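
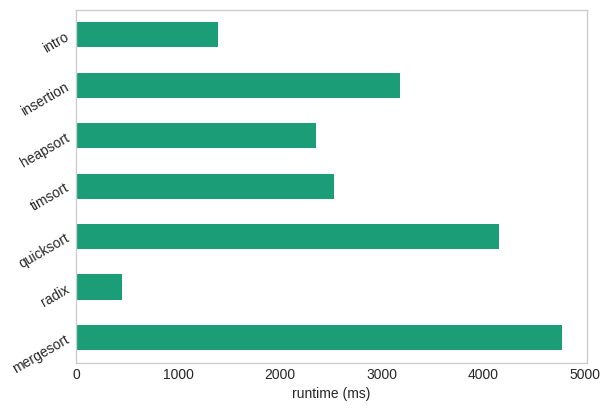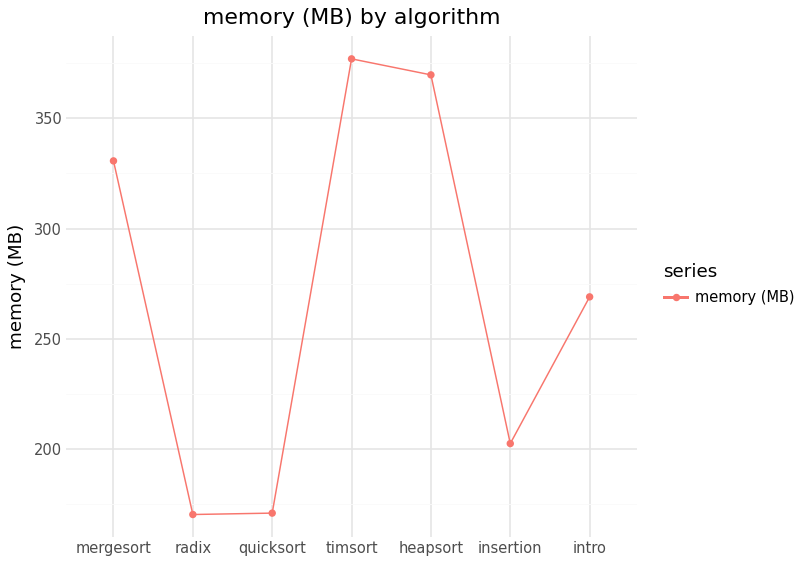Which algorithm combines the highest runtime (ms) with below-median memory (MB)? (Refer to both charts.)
quicksort

Chart 2 median memory (MB) ≈ 250; below-median algorithms: radix, quicksort, insertion. Among those, quicksort has the highest runtime (ms) (≈ 4000).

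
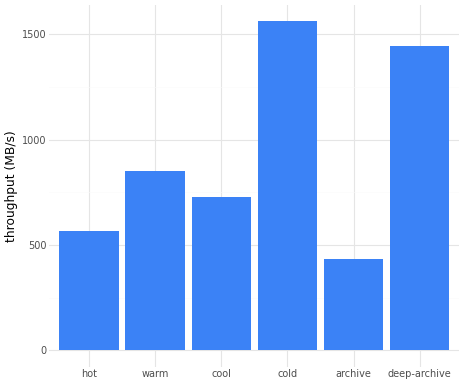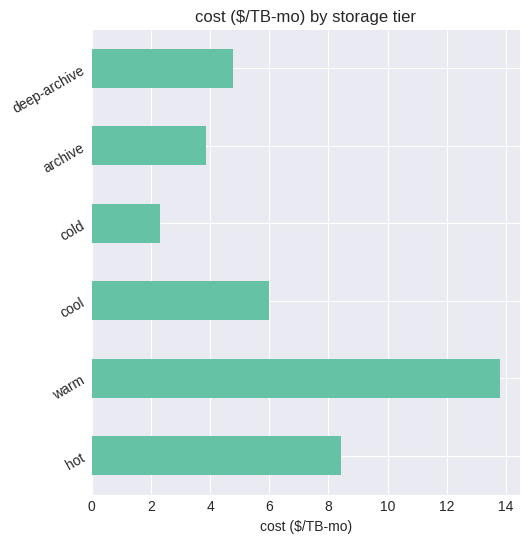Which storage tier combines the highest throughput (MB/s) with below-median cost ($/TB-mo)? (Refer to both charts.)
cold

Chart 2 median cost ($/TB-mo) ≈ 6; below-median storage tiers: cold, archive, deep-archive. Among those, cold has the highest throughput (MB/s) (≈ 1600).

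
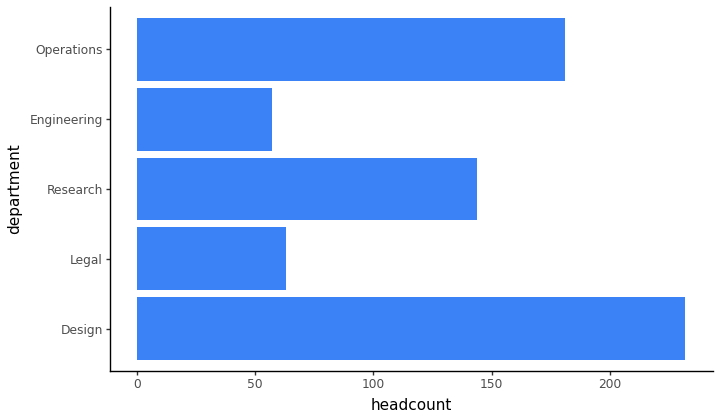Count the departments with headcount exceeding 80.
Above 80: Design, Research, Operations.

3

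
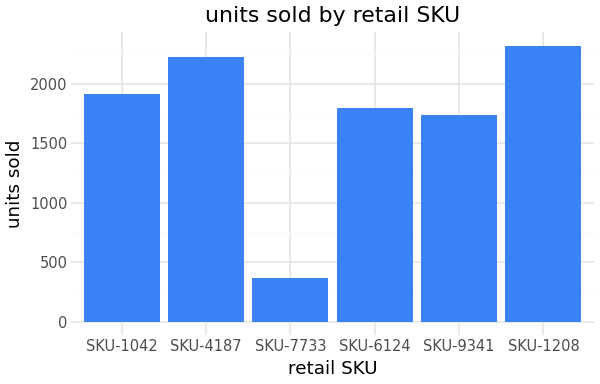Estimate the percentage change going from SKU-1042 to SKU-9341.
SKU-1042 ≈ 2000, SKU-9341 ≈ 1800; (1800 − 2000) / 2000 ≈ -10%.

≈ -10%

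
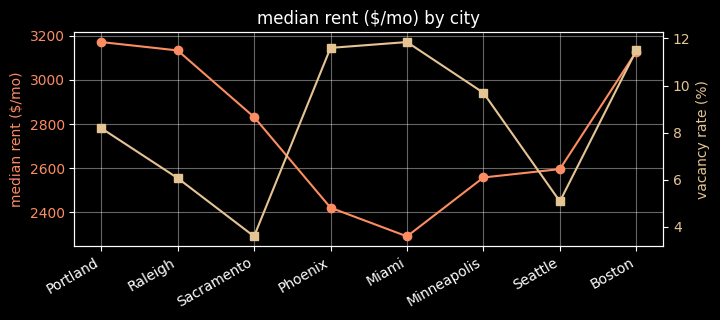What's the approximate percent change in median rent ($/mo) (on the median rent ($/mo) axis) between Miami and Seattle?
≈ +13%

Miami ≈ 2300, Seattle ≈ 2600; (2600 − 2300) / 2300 ≈ +13%.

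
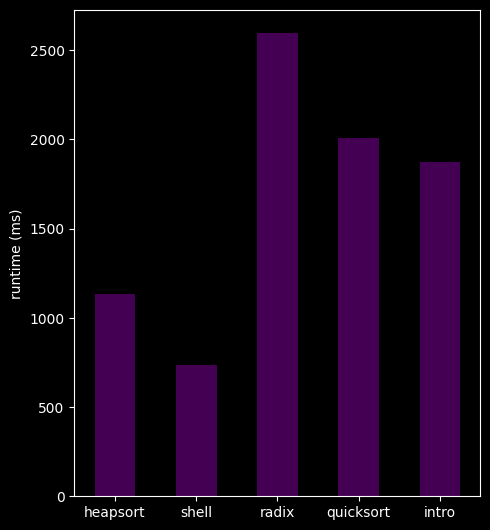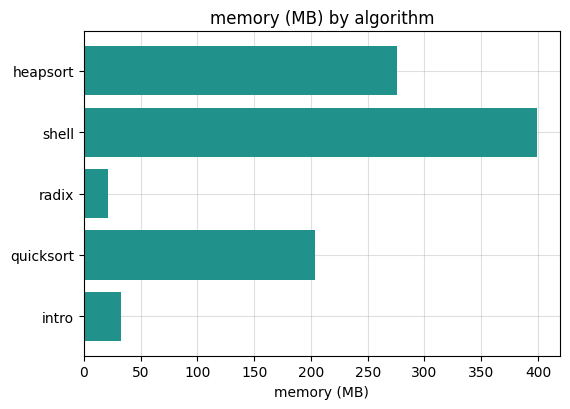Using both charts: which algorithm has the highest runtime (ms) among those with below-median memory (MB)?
radix

Chart 2 median memory (MB) ≈ 200; below-median algorithms: radix, intro. Among those, radix has the highest runtime (ms) (≈ 2500).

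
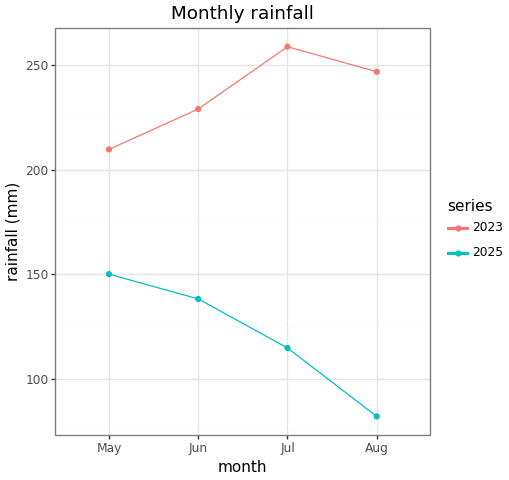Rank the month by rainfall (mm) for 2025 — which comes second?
Top 3 for 2025: May ≈ 160, Jun ≈ 140, Jul ≈ 120.

Jun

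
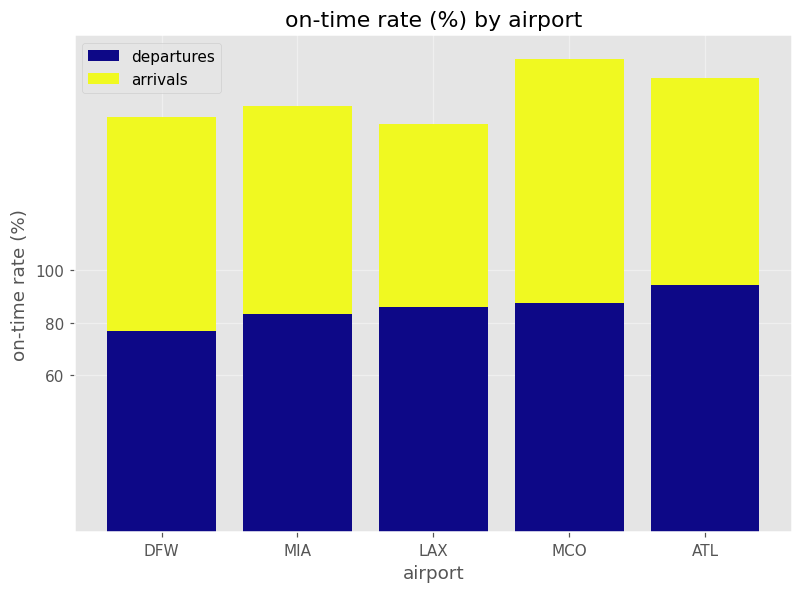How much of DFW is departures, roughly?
≈ 80

departures top ≈ 80, bottom ≈ 0; segment ≈ 80.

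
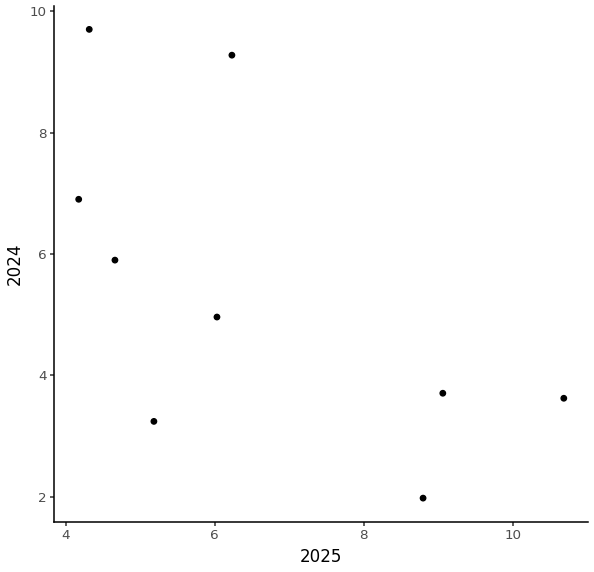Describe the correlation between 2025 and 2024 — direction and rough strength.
Points are negatively correlated; moderate (|r| ≈ 0.6).

negative, moderate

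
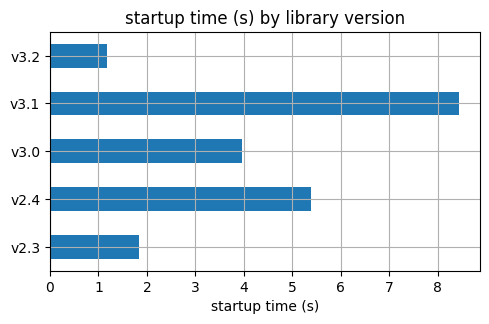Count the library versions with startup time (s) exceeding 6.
1

Above 6: v3.1.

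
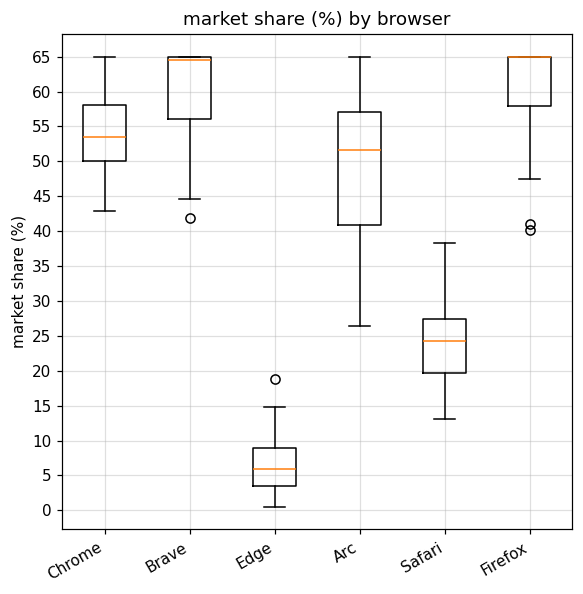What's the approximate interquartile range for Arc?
Q3 ≈ 55, Q1 ≈ 40; IQR ≈ 15.

≈ 15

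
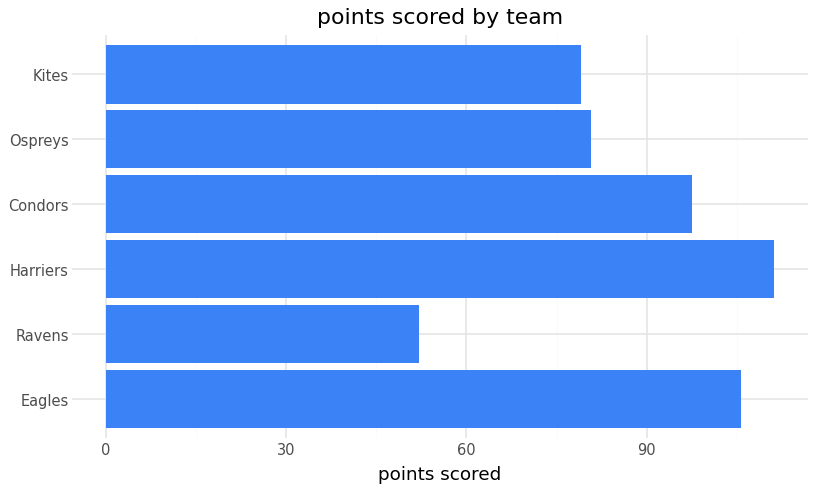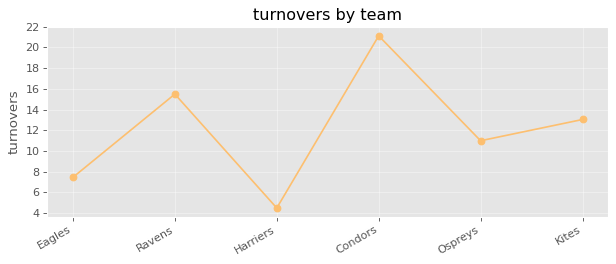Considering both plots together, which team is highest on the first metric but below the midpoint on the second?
Chart 2 median turnovers ≈ 12; below-median teams: Eagles, Harriers, Ospreys. Among those, Harriers has the highest points scored (≈ 120).

Harriers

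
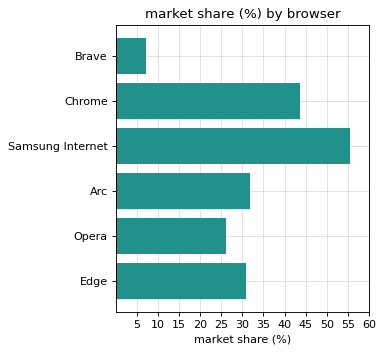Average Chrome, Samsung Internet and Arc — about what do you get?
(45 + 55 + 30) / 3 ≈ 43.

≈ 43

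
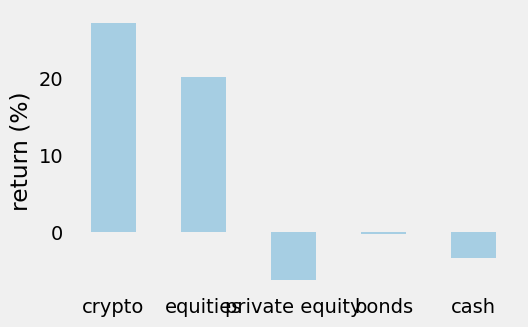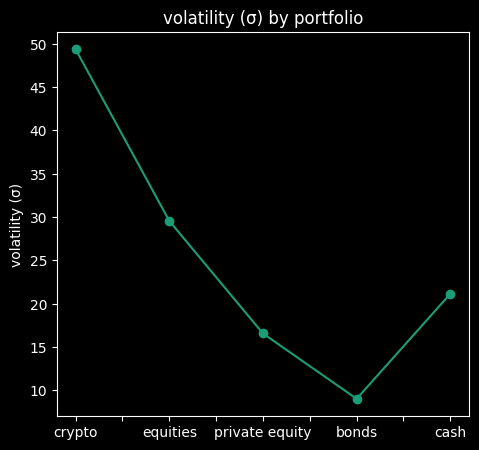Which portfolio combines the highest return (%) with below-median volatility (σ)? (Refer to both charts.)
bonds

Chart 2 median volatility (σ) ≈ 20; below-median portfolios: private equity, bonds. Among those, bonds has the highest return (%) (≈ 0).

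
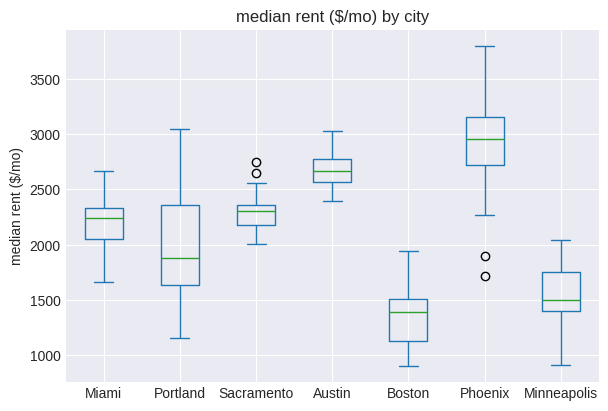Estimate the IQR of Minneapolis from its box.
Q3 ≈ 1800, Q1 ≈ 1400; IQR ≈ 400.

≈ 400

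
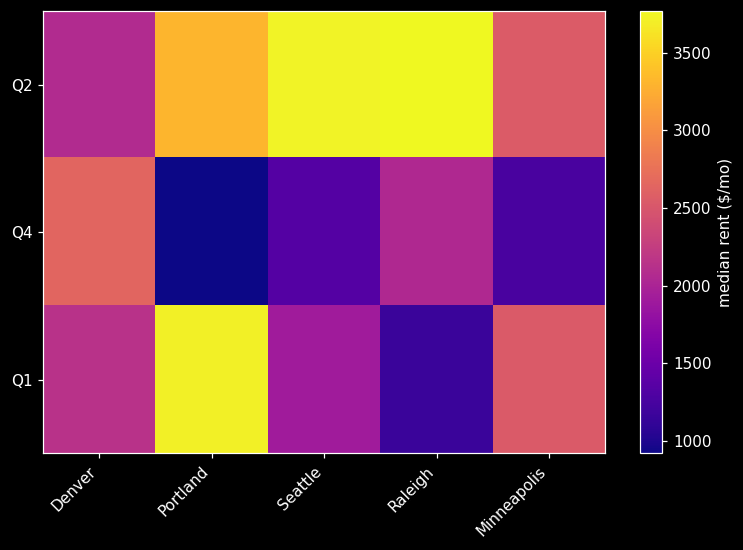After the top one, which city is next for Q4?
Raleigh

Top 3 for Q4: Denver ≈ 2500, Raleigh ≈ 2000, Seattle ≈ 1500.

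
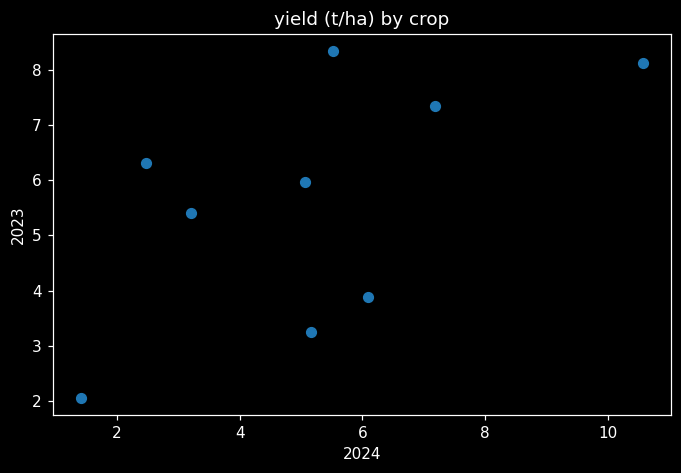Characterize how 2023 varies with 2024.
Points are positively correlated; moderate (|r| ≈ 0.6).

positive, moderate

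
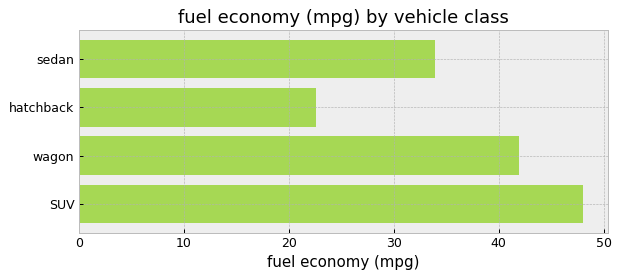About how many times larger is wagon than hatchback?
≈ 1.6×

wagon ≈ 40, hatchback ≈ 25; 40/25 ≈ 1.6.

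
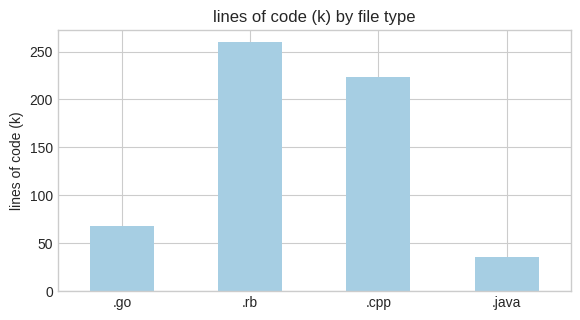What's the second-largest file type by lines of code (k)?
.cpp

Top 3: .rb ≈ 250, .cpp ≈ 225, .go ≈ 75.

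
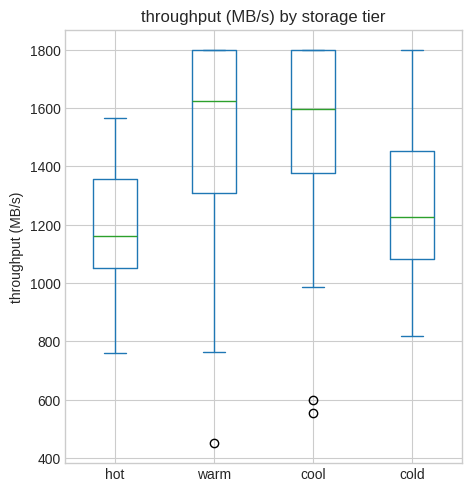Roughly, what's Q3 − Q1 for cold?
Q3 ≈ 1450, Q1 ≈ 1100; IQR ≈ 350.

≈ 350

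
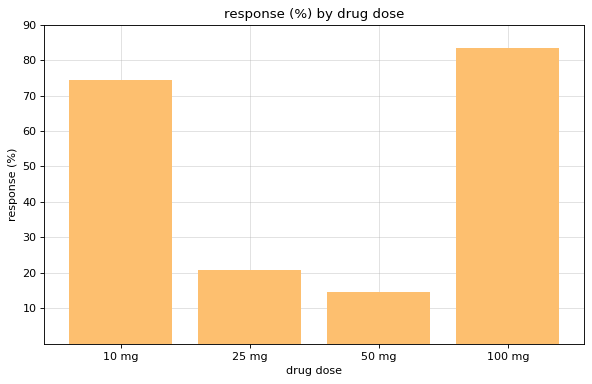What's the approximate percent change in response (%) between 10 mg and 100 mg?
≈ +14.3%

10 mg ≈ 70, 100 mg ≈ 80; (80 − 70) / 70 ≈ +14.3%.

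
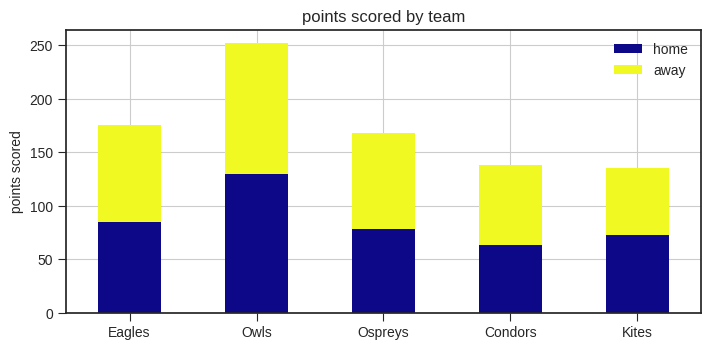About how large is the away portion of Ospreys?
away top ≈ 175, bottom ≈ 75; segment ≈ 100.

≈ 100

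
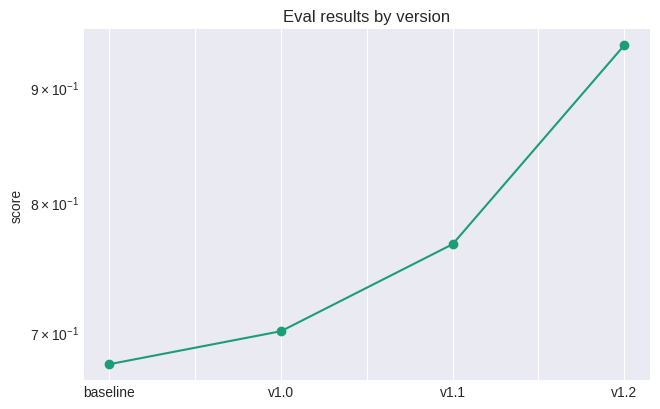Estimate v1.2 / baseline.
v1.2 ≈ 0.95, baseline ≈ 0.70; 0.95/0.70 ≈ 1.36.

≈ 1.36×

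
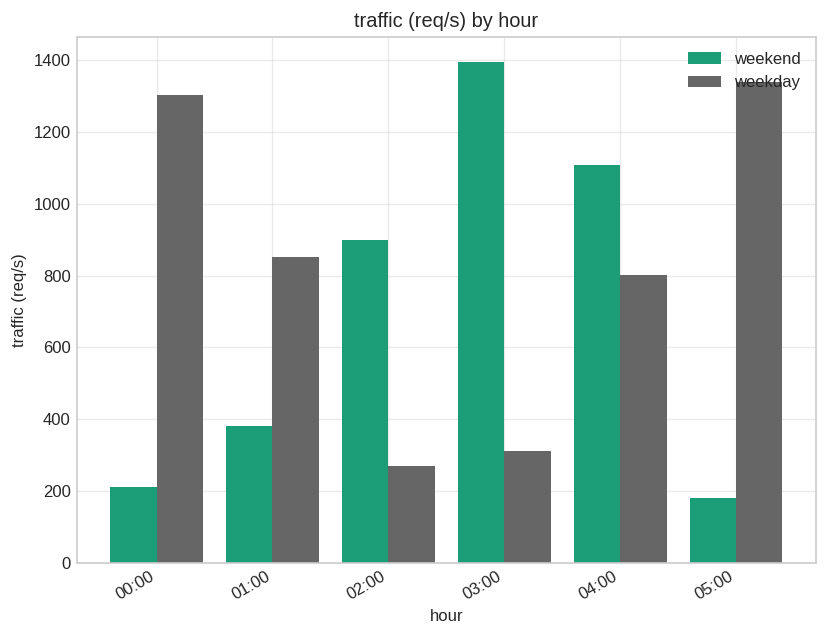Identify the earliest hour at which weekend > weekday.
02:00

01:00: weekend ≈ 400 vs weekday ≈ 800 (not yet); 02:00: weekend ≈ 1000 vs weekday ≈ 200 (first crossover).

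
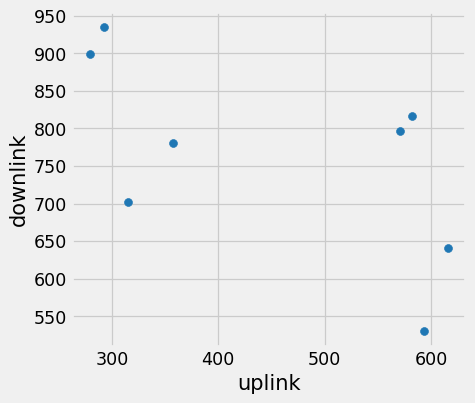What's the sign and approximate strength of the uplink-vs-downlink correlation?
negative, moderate

Points are negatively correlated; moderate (|r| ≈ 0.6).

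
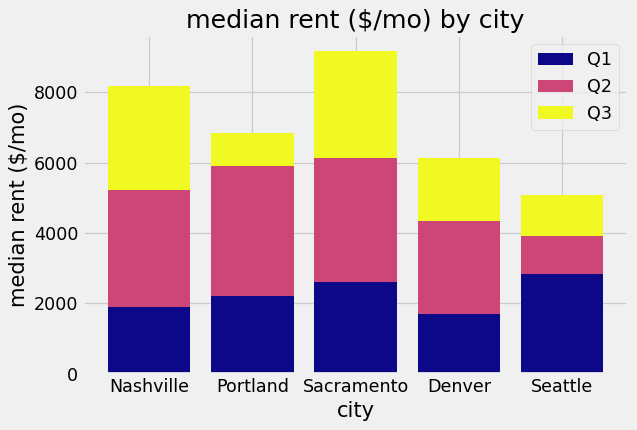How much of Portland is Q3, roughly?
≈ 1000

Q3 top ≈ 7000, bottom ≈ 6000; segment ≈ 1000.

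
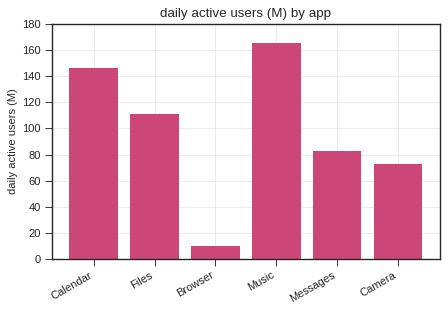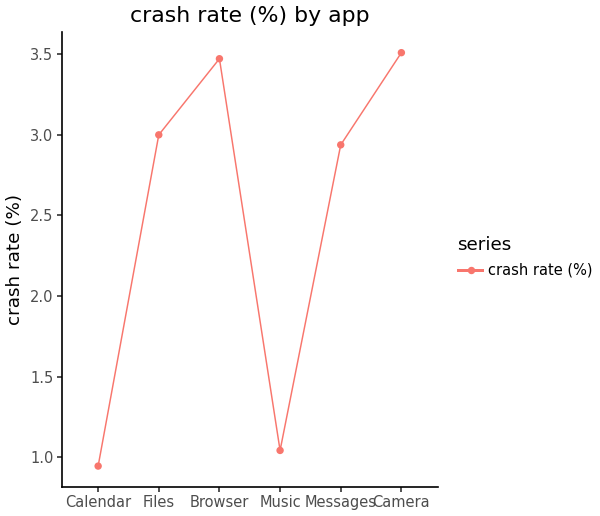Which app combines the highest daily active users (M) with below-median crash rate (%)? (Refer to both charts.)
Music

Chart 2 median crash rate (%) ≈ 3; below-median apps: Calendar, Music, Messages. Among those, Music has the highest daily active users (M) (≈ 160).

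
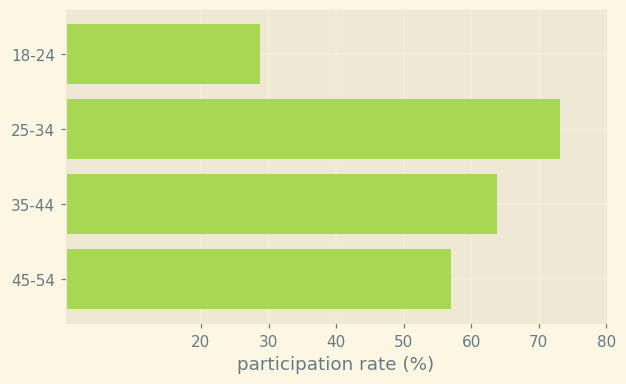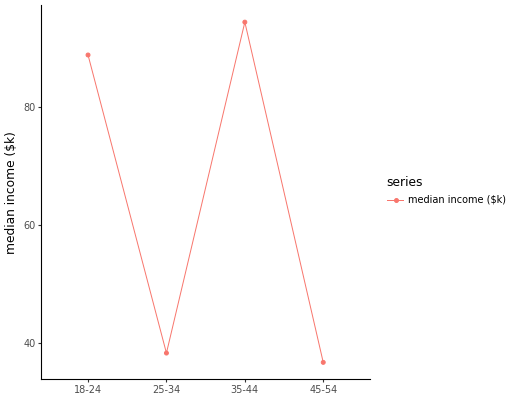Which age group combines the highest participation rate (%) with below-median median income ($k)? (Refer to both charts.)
Chart 2 median median income ($k) ≈ 60; below-median age groups: 25-34, 45-54. Among those, 25-34 has the highest participation rate (%) (≈ 70).

25-34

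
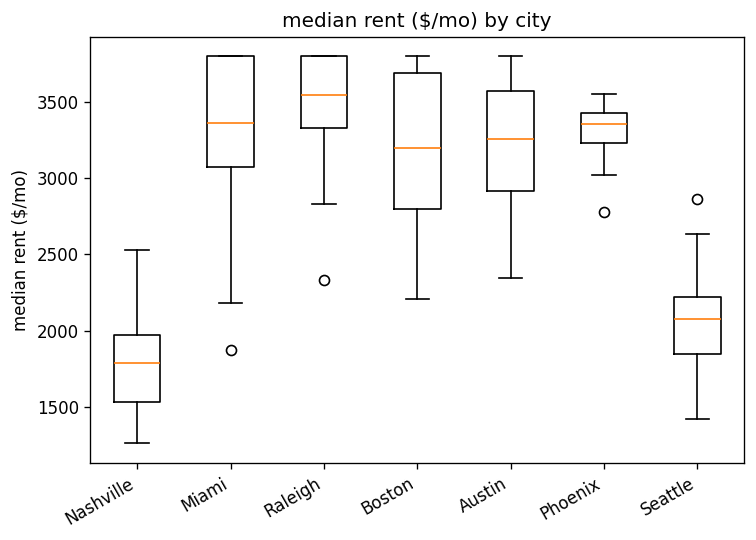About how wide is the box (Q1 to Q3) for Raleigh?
Q3 ≈ 3800, Q1 ≈ 3400; IQR ≈ 400.

≈ 400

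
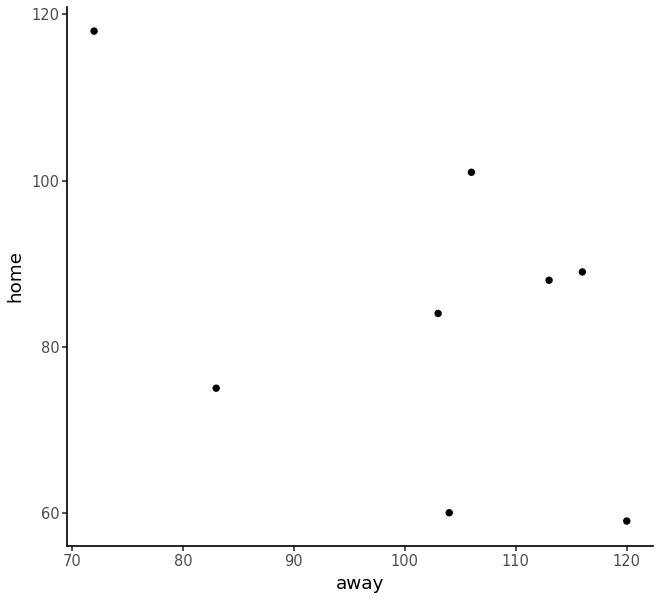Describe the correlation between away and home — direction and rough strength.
negative, moderate

Points are negatively correlated; moderate (|r| ≈ 0.5).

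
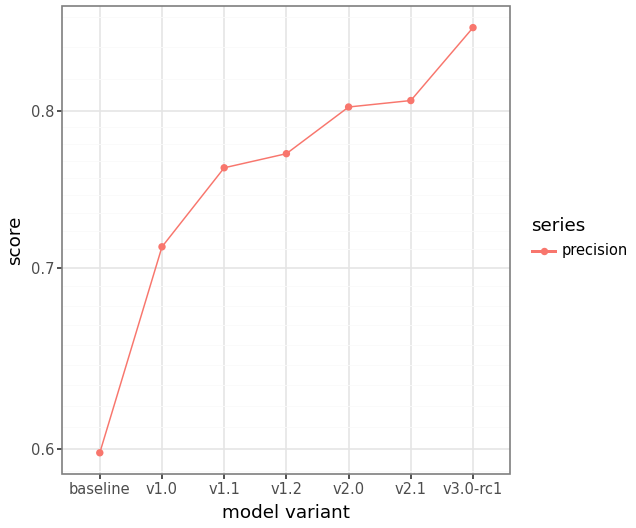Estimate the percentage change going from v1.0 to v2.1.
v1.0 ≈ 0.70, v2.1 ≈ 0.80; (0.80 − 0.70) / 0.70 ≈ +14.3%.

≈ +14.3%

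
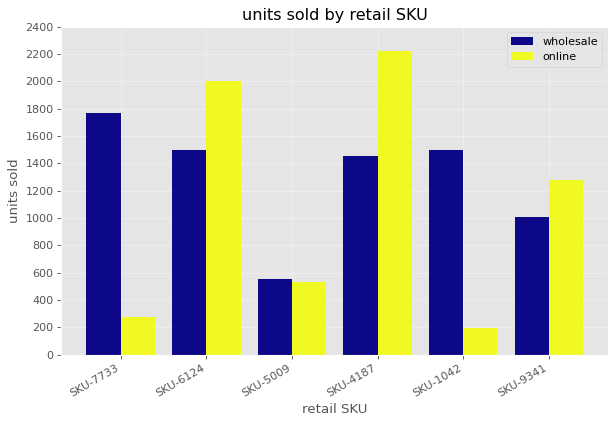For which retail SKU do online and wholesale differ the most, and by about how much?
SKU-7733, ≈ 1600

SKU-7733: online ≈ 200, wholesale ≈ 1800 → gap ≈ 1600. Next-largest (SKU-1042) is only ≈ 1200.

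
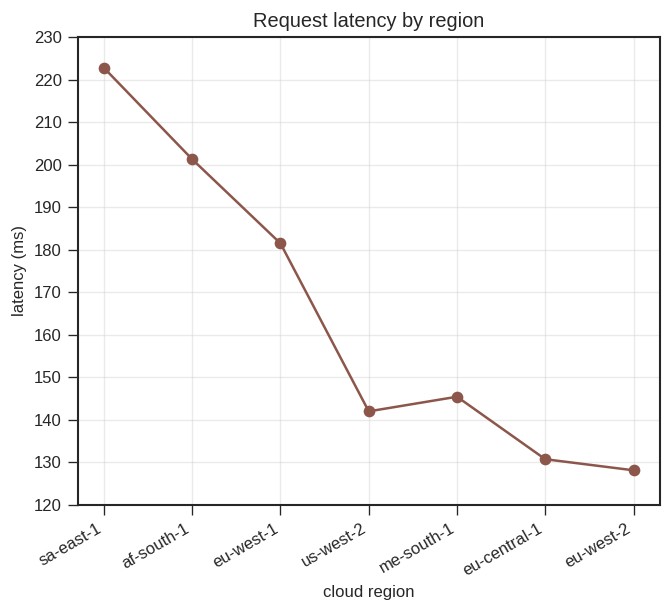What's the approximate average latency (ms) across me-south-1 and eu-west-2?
≈ 140

(150 + 130) / 2 ≈ 140.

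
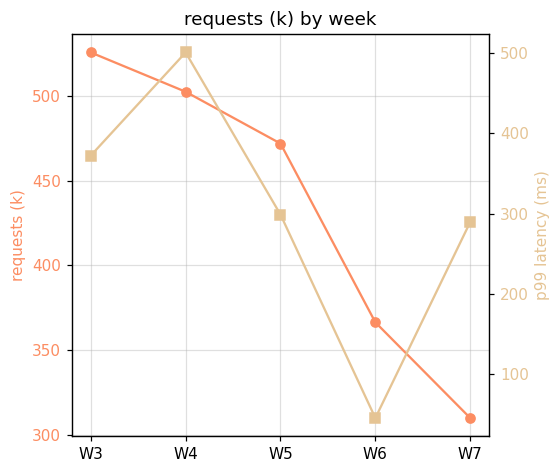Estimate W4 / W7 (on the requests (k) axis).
W4 ≈ 500, W7 ≈ 300; 500/300 ≈ 1.67.

≈ 1.67×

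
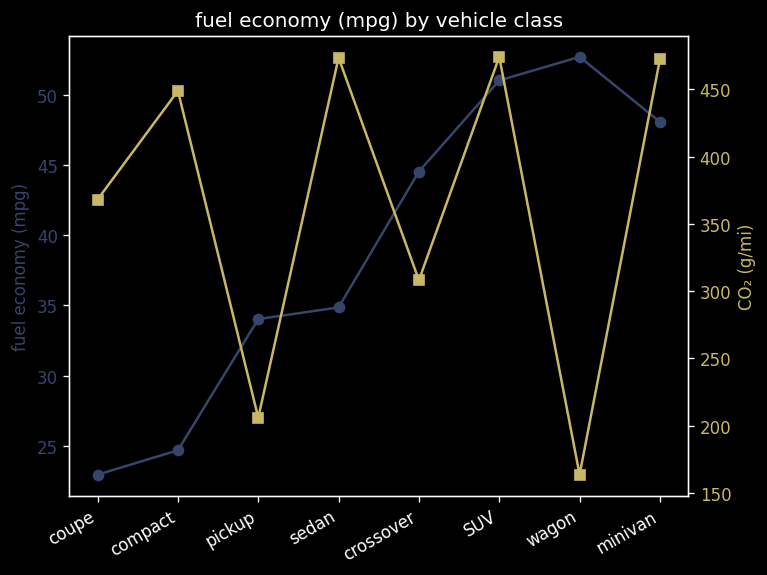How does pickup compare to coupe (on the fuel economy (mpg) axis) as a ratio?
pickup ≈ 35, coupe ≈ 25; 35/25 ≈ 1.4.

≈ 1.4×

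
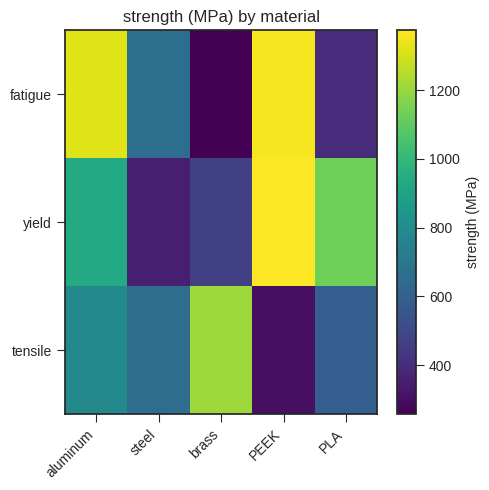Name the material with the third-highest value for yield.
aluminum

Top 4 for yield: PEEK ≈ 1400, PLA ≈ 1100, aluminum ≈ 900, brass ≈ 500.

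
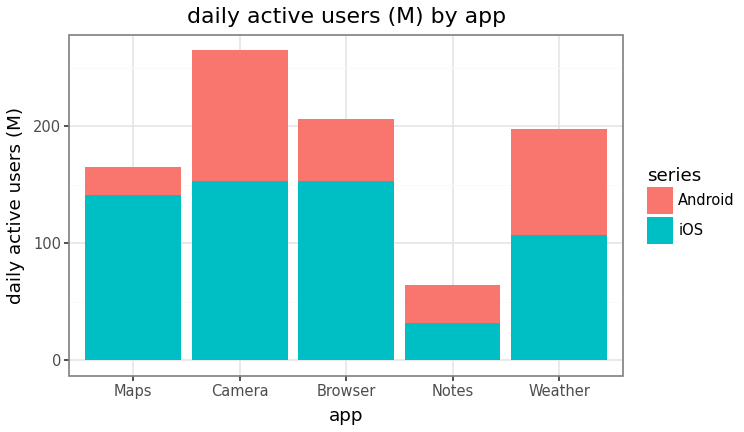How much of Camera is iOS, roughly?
≈ 150

iOS top ≈ 150, bottom ≈ 0; segment ≈ 150.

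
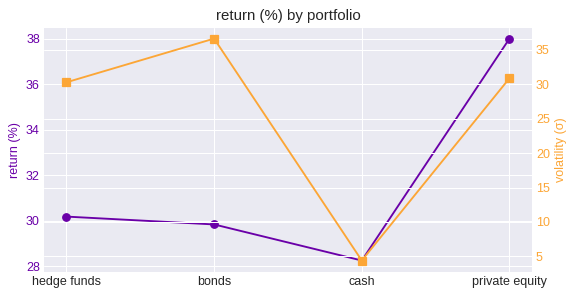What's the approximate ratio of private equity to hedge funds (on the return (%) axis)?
private equity ≈ 38, hedge funds ≈ 30; 38/30 ≈ 1.27.

≈ 1.27×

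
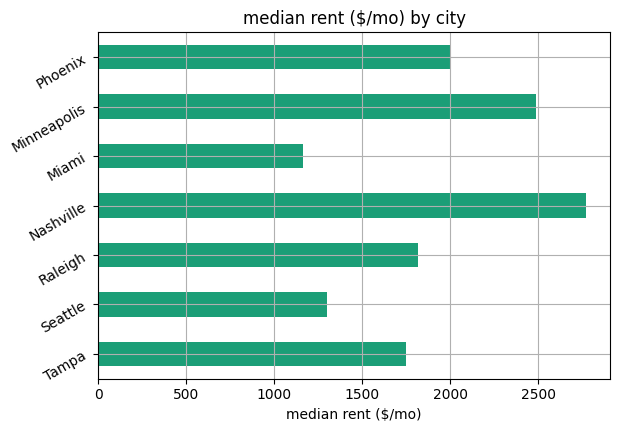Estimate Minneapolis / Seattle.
Minneapolis ≈ 2500, Seattle ≈ 1500; 2500/1500 ≈ 1.67.

≈ 1.67×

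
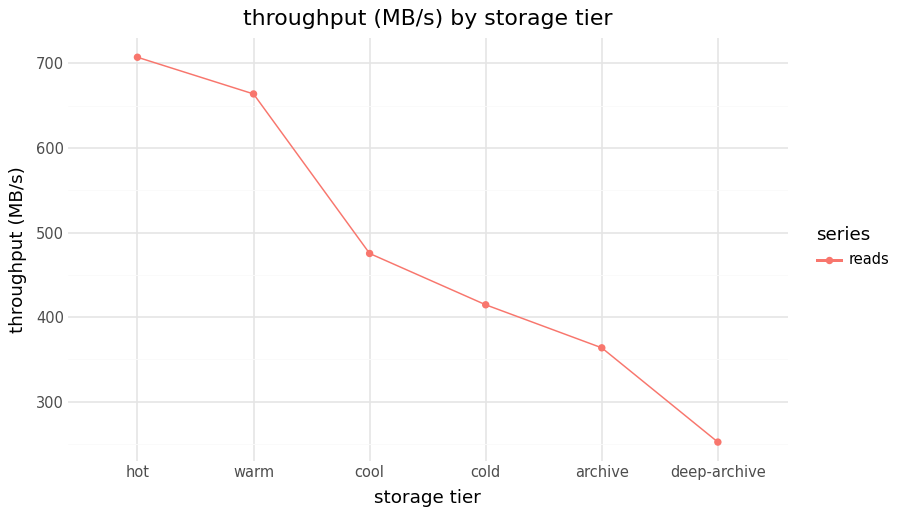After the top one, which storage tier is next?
warm

Top 3: hot ≈ 700, warm ≈ 650, cool ≈ 500.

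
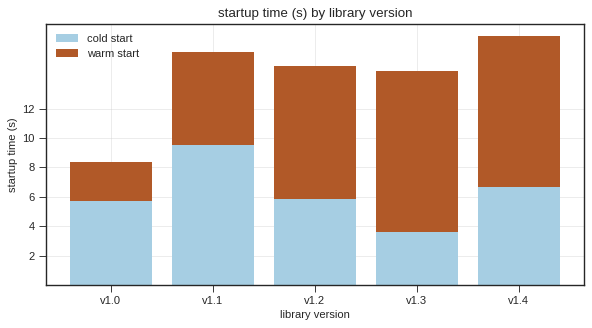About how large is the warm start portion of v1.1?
warm start top ≈ 16, bottom ≈ 10; segment ≈ 6.

≈ 6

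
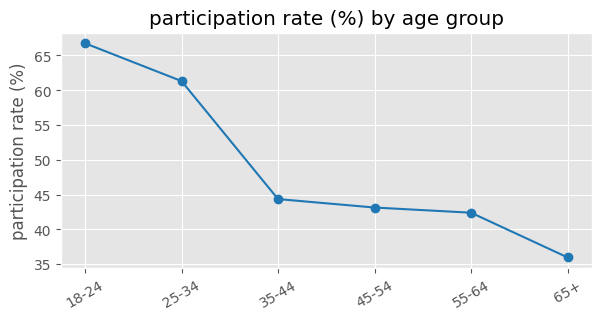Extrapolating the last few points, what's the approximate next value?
Last three: 45, 40, 35 → slope ≈ -5/step → next ≈ 30.

≈ 30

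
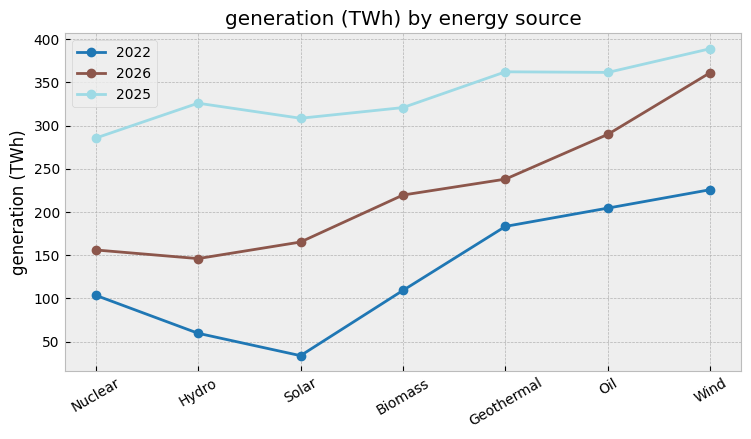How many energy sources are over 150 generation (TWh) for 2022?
Above 150: Geothermal, Oil, Wind.

3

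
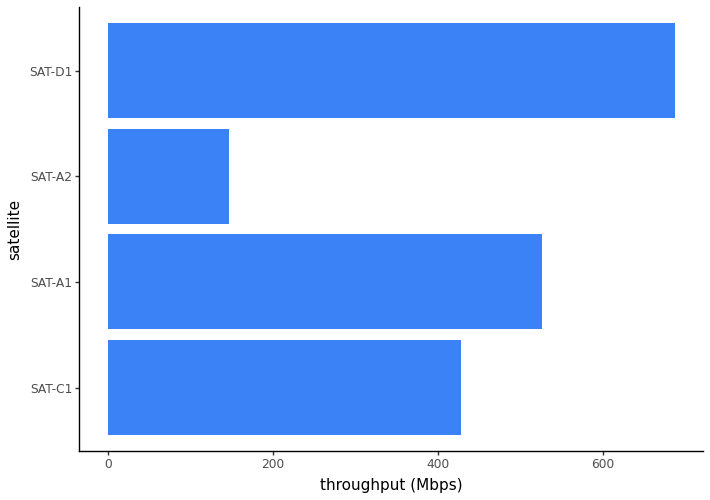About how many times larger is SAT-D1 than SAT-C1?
SAT-D1 ≈ 700, SAT-C1 ≈ 400; 700/400 ≈ 1.75.

≈ 1.75×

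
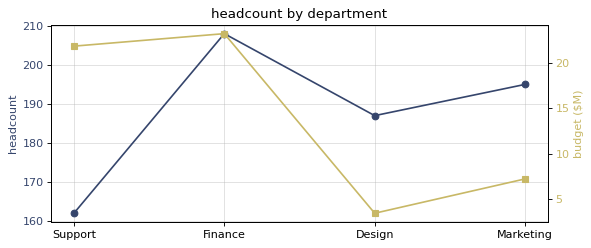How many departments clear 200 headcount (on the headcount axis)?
1

Above 200: Finance.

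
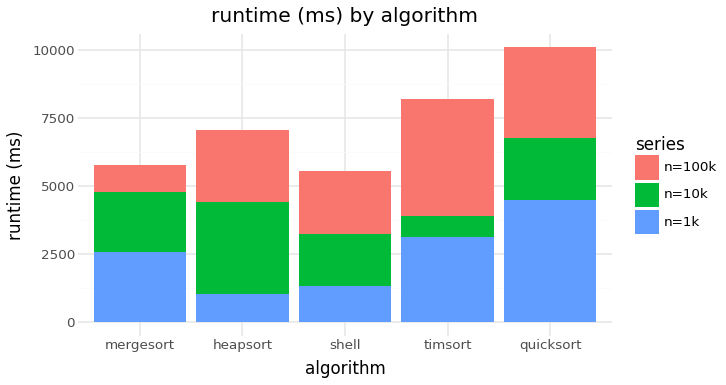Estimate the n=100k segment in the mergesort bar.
n=100k top ≈ 6000, bottom ≈ 5000; segment ≈ 1000.

≈ 1000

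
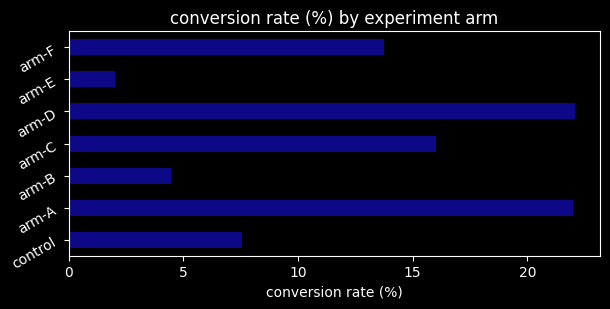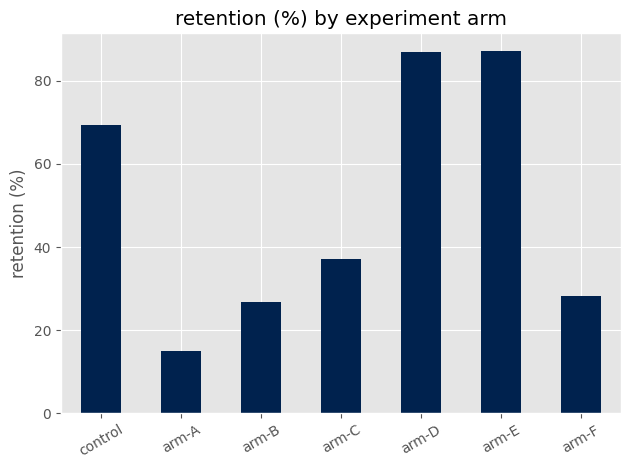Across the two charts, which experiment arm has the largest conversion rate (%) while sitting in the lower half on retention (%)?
arm-A

Chart 2 median retention (%) ≈ 40; below-median experiment arms: arm-A, arm-B, arm-F. Among those, arm-A has the highest conversion rate (%) (≈ 20).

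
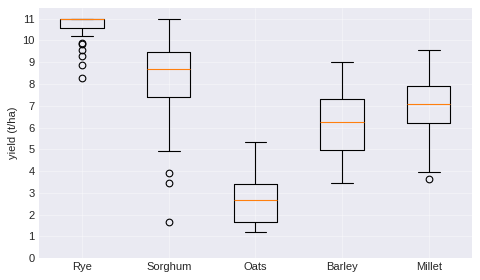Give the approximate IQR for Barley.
≈ 2

Q3 ≈ 7, Q1 ≈ 5; IQR ≈ 2.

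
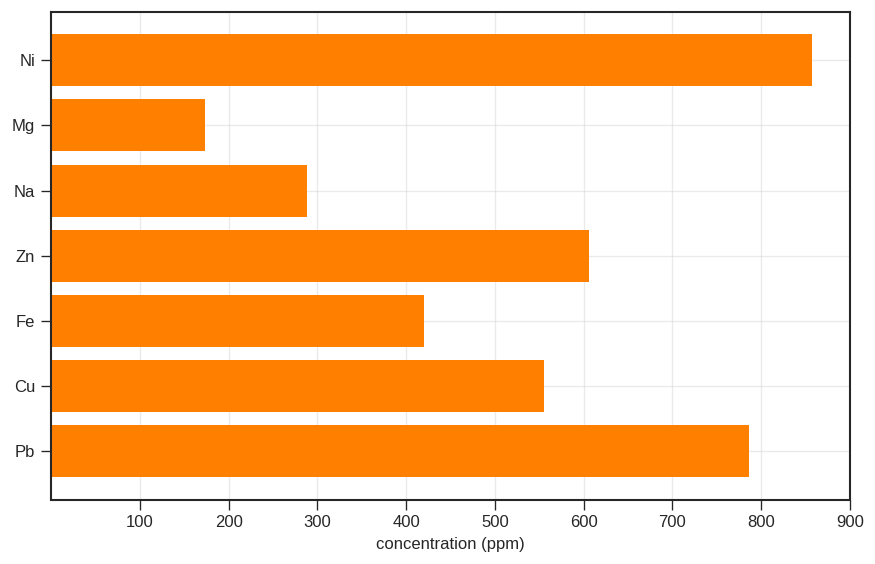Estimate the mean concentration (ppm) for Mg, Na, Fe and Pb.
(200 + 300 + 400 + 800) / 4 ≈ 425.

≈ 425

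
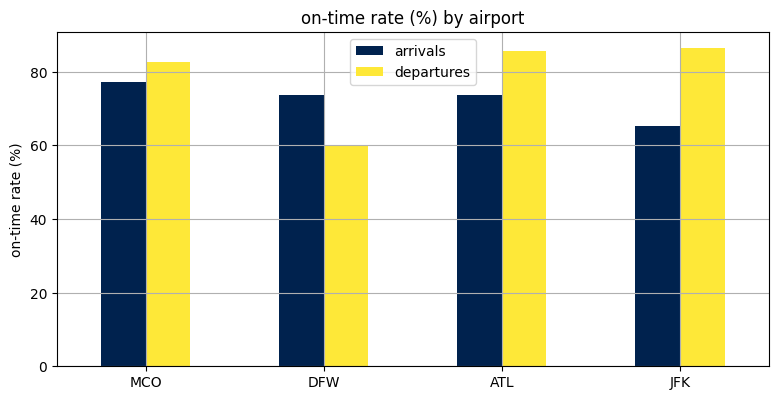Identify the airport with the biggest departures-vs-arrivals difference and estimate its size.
JFK: departures ≈ 90, arrivals ≈ 70 → gap ≈ 20. Next-largest (DFW) is only ≈ 10.

JFK, ≈ 20 %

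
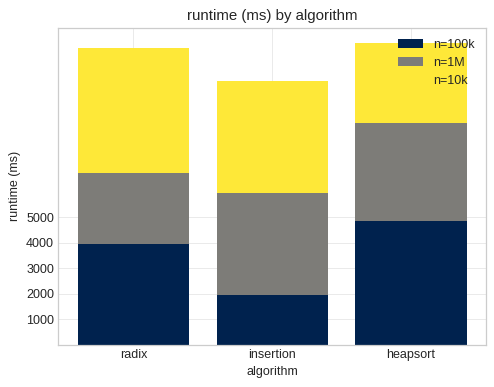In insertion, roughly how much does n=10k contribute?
n=10k top ≈ 10000, bottom ≈ 6000; segment ≈ 4000.

≈ 4000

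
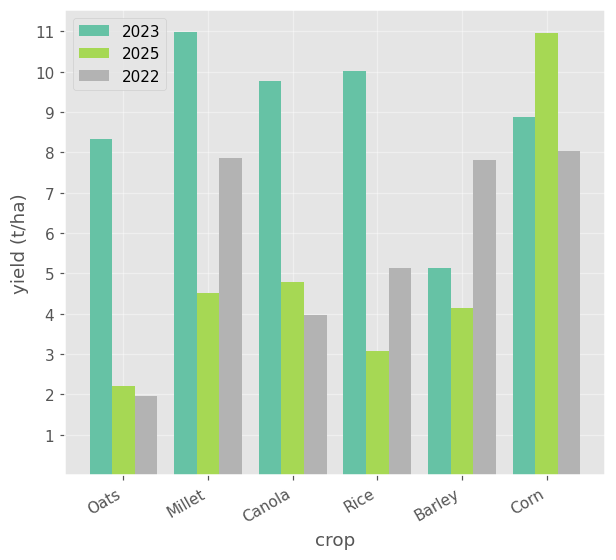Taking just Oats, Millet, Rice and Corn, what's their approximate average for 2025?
≈ 5

(2 + 5 + 3 + 11) / 4 ≈ 5.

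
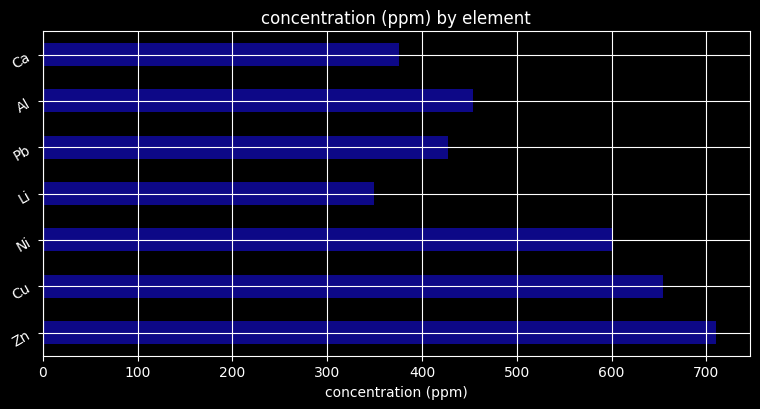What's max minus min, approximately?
≈ 400

Max Zn ≈ 700, min Li ≈ 300; range ≈ 400.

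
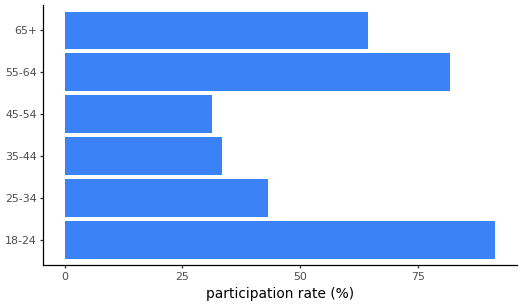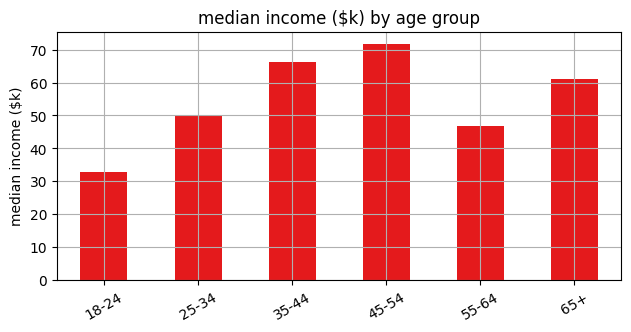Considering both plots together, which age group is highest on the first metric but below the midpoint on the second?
Chart 2 median median income ($k) ≈ 60; below-median age groups: 18-24, 25-34, 55-64. Among those, 18-24 has the highest participation rate (%) (≈ 90).

18-24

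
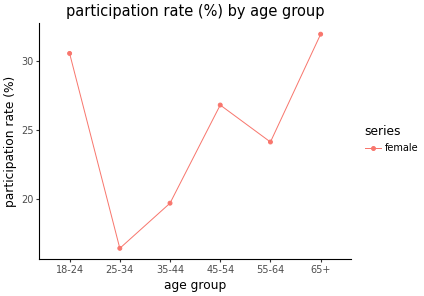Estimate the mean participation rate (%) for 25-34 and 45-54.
≈ 21

(16 + 26) / 2 ≈ 21.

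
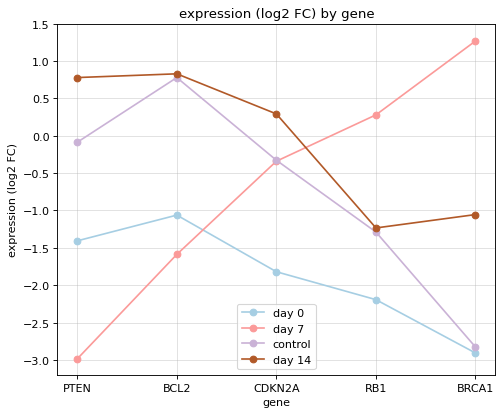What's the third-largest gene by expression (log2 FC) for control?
CDKN2A

Top 4 for control: BCL2 ≈ 1.0, PTEN ≈ 0.0, CDKN2A ≈ -0.5, RB1 ≈ -1.5.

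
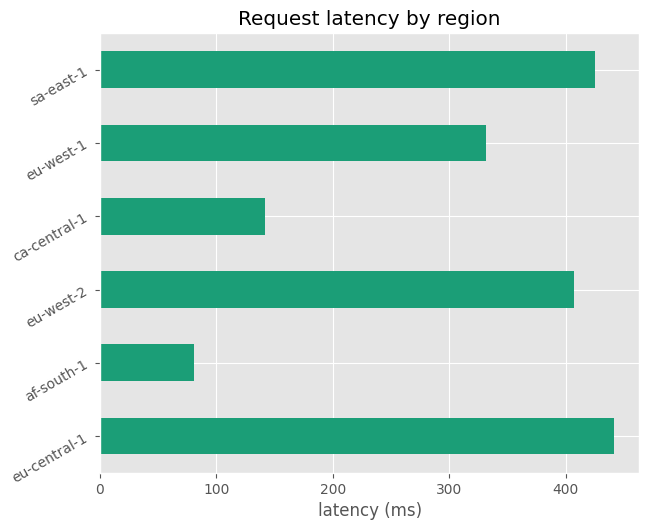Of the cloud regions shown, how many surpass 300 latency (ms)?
Above 300: eu-central-1, eu-west-2, eu-west-1, sa-east-1.

4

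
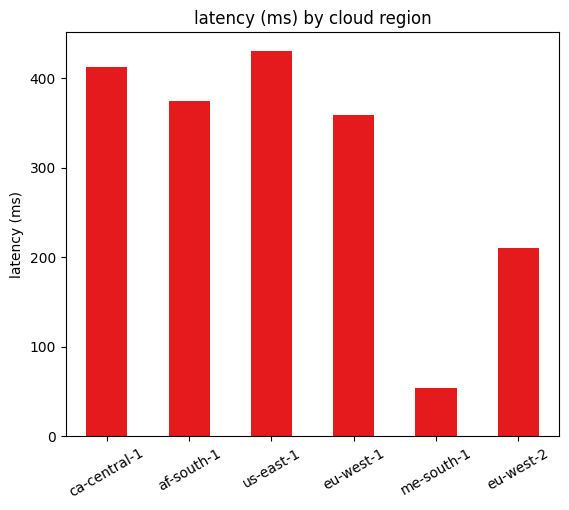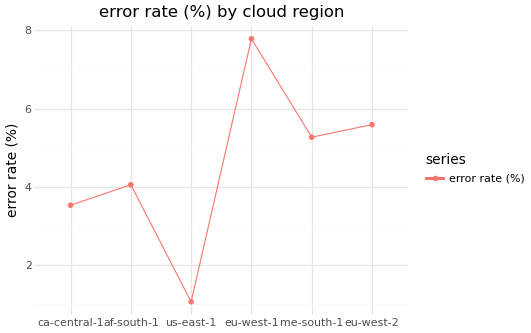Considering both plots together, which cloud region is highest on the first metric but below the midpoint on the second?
us-east-1

Chart 2 median error rate (%) ≈ 5; below-median cloud regions: ca-central-1, af-south-1, us-east-1. Among those, us-east-1 has the highest latency (ms) (≈ 450).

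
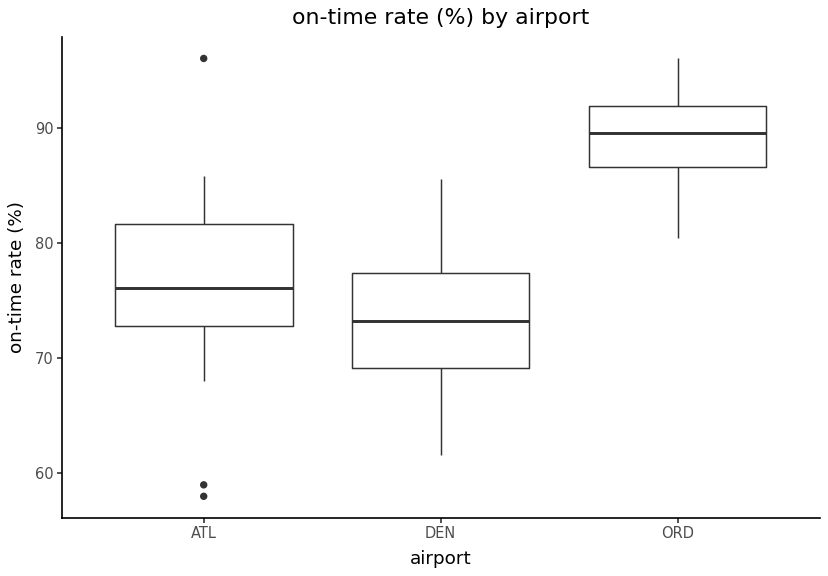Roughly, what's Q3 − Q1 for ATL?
≈ 10

Q3 ≈ 82, Q1 ≈ 72; IQR ≈ 10.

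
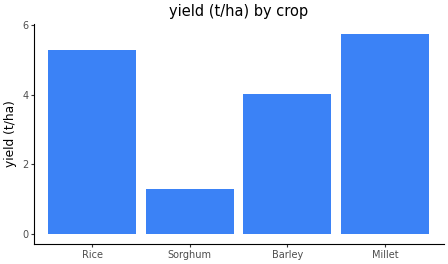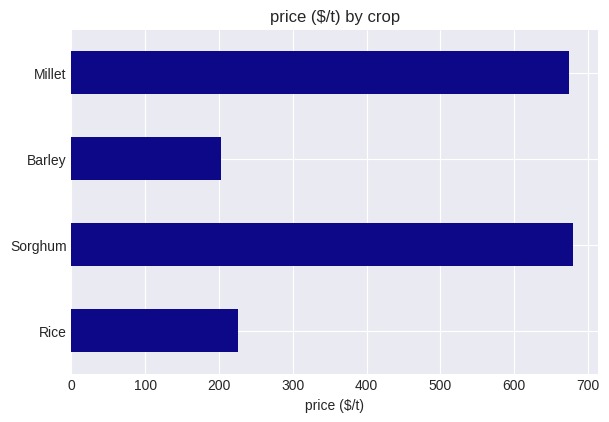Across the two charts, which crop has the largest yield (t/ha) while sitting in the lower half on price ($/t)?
Rice

Chart 2 median price ($/t) ≈ 400; below-median crops: Rice, Barley. Among those, Rice has the highest yield (t/ha) (≈ 5).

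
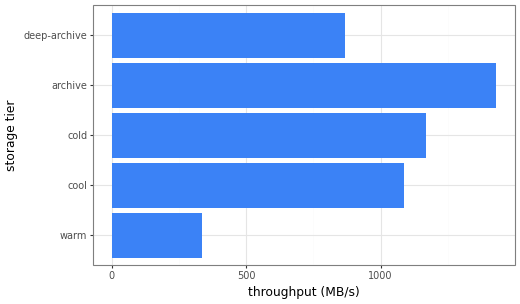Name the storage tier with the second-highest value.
cold

Top 3: archive ≈ 1400, cold ≈ 1200, cool ≈ 1000.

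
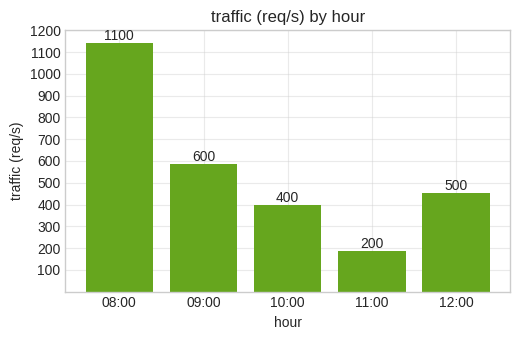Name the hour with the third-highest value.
12:00

Top 4: 08:00 ≈ 1100, 09:00 ≈ 600, 12:00 ≈ 500, 10:00 ≈ 400.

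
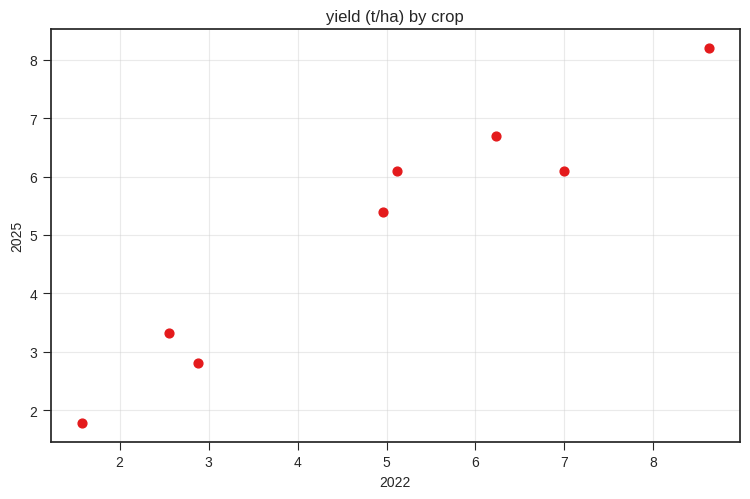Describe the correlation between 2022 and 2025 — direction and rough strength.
positive, strong

Points are positively correlated; strong (|r| ≈ 1.0).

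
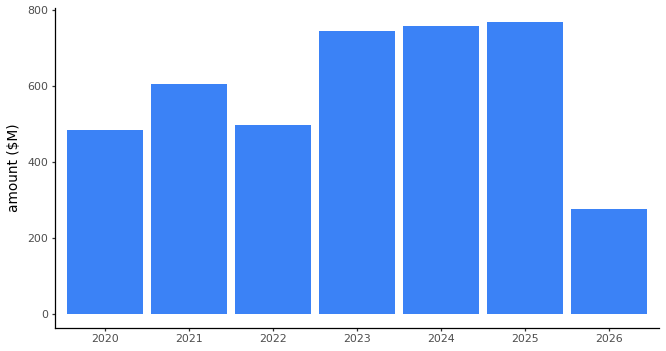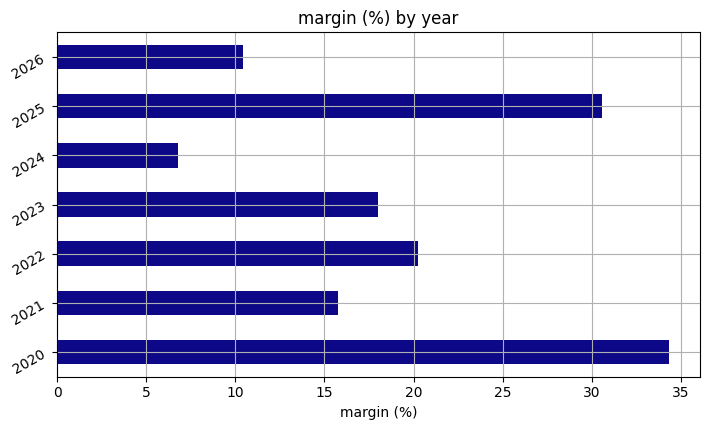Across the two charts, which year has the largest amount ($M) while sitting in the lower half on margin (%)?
Chart 2 median margin (%) ≈ 20; below-median years: 2021, 2024, 2026. Among those, 2024 has the highest amount ($M) (≈ 800).

2024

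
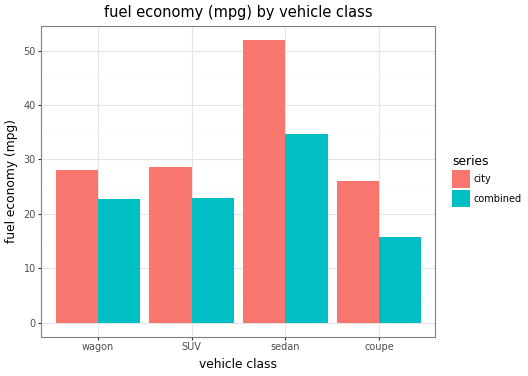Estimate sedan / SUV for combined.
sedan ≈ 35, SUV ≈ 25; 35/25 ≈ 1.4.

≈ 1.4×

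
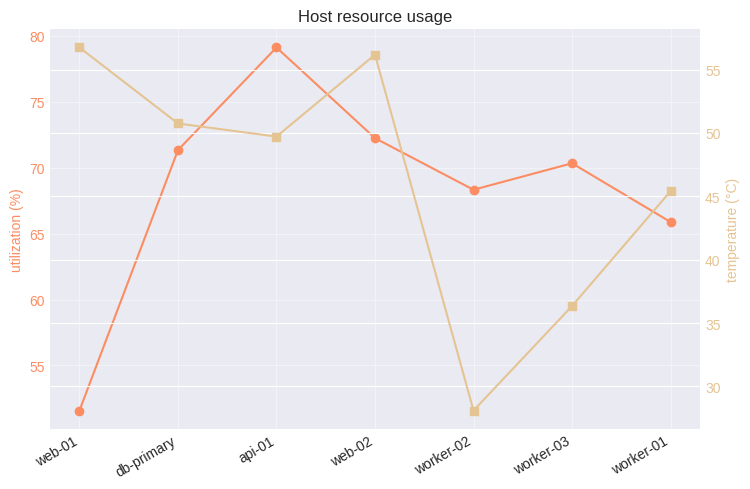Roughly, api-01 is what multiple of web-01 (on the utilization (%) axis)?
≈ 1.6×

api-01 ≈ 80, web-01 ≈ 50; 80/50 ≈ 1.6.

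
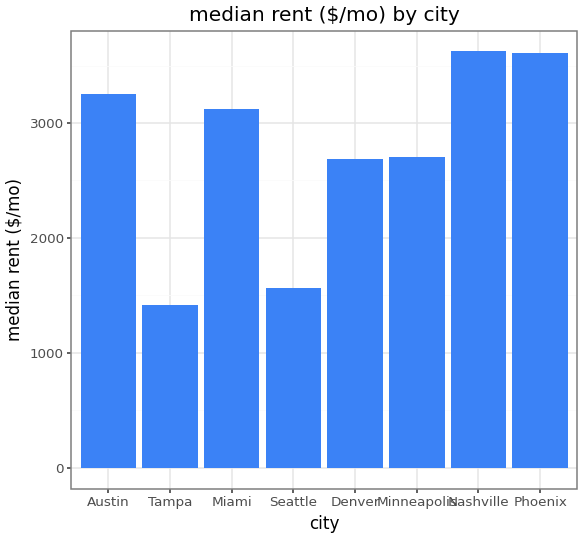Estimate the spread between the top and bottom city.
Max Nashville ≈ 3500, min Tampa ≈ 1500; range ≈ 2000.

≈ 2000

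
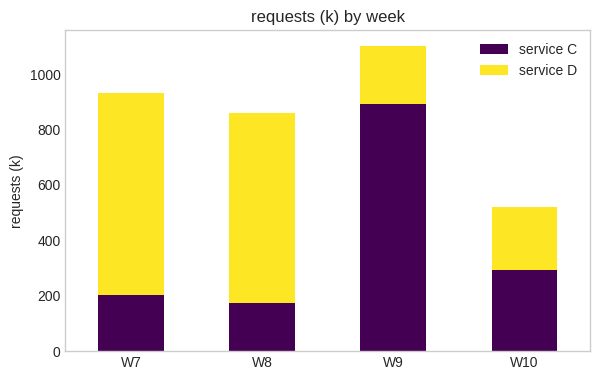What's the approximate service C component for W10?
service C top ≈ 300, bottom ≈ 0; segment ≈ 300.

≈ 300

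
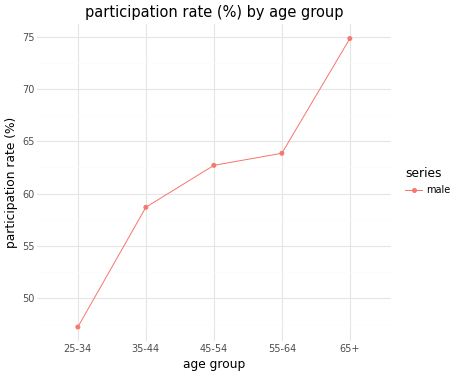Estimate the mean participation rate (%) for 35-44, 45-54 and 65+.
(60 + 65 + 75) / 3 ≈ 67.

≈ 67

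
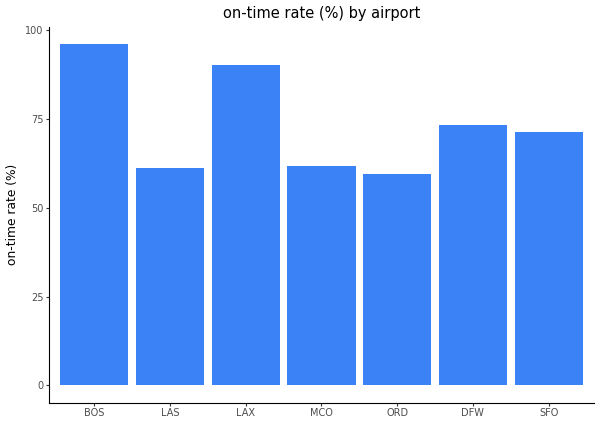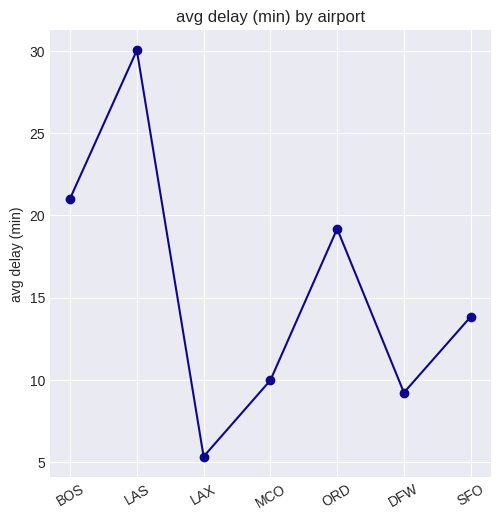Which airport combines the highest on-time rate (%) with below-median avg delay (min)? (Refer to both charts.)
LAX

Chart 2 median avg delay (min) ≈ 15; below-median airports: LAX, MCO, DFW. Among those, LAX has the highest on-time rate (%) (≈ 90).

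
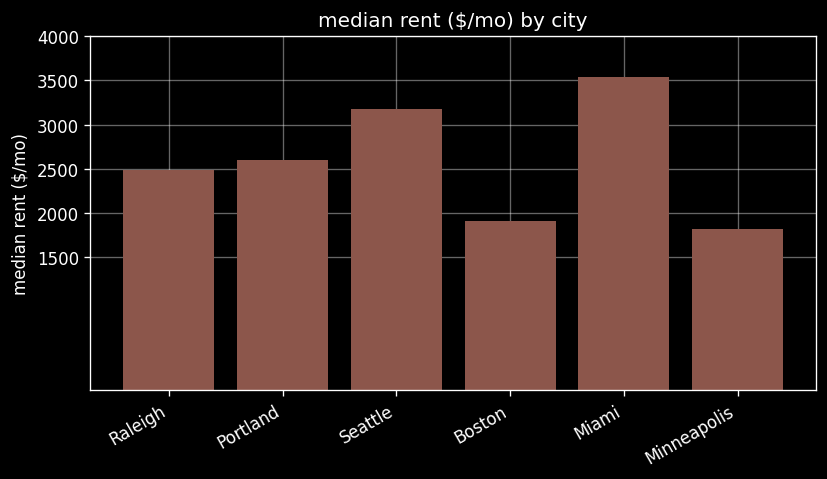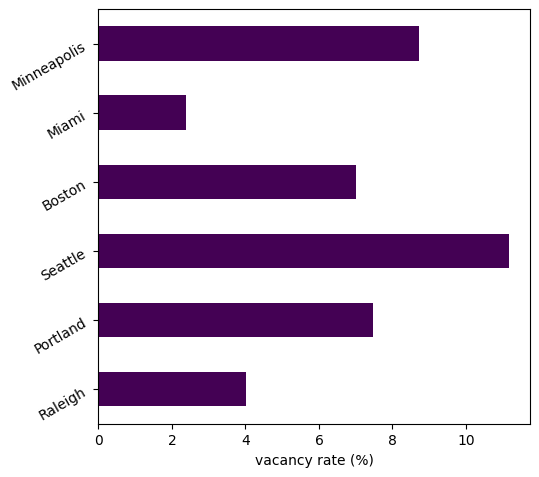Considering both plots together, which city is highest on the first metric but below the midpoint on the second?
Miami

Chart 2 median vacancy rate (%) ≈ 8; below-median cities: Raleigh, Boston, Miami. Among those, Miami has the highest median rent ($/mo) (≈ 3500).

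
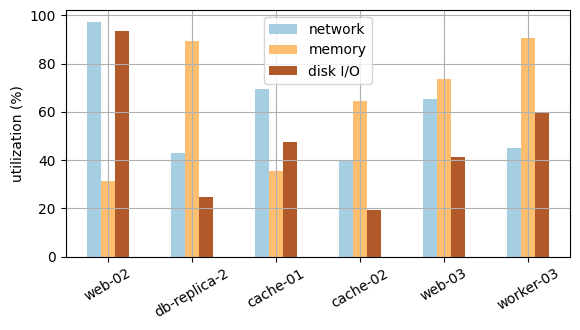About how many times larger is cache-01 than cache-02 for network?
≈ 1.75×

cache-01 ≈ 70, cache-02 ≈ 40; 70/40 ≈ 1.75.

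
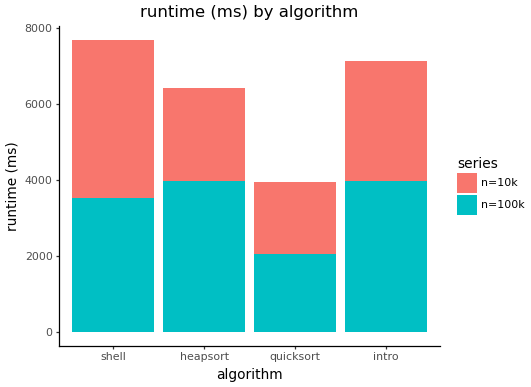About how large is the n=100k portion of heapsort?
n=100k top ≈ 4000, bottom ≈ 0; segment ≈ 4000.

≈ 4000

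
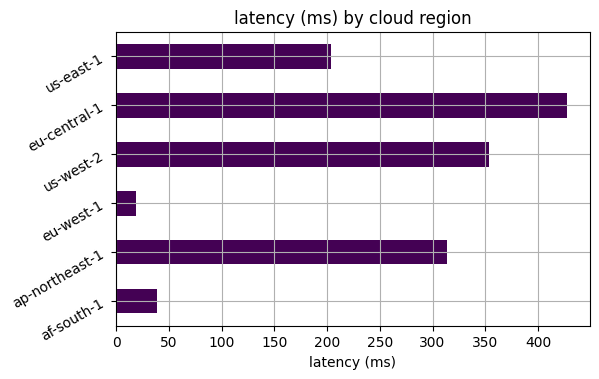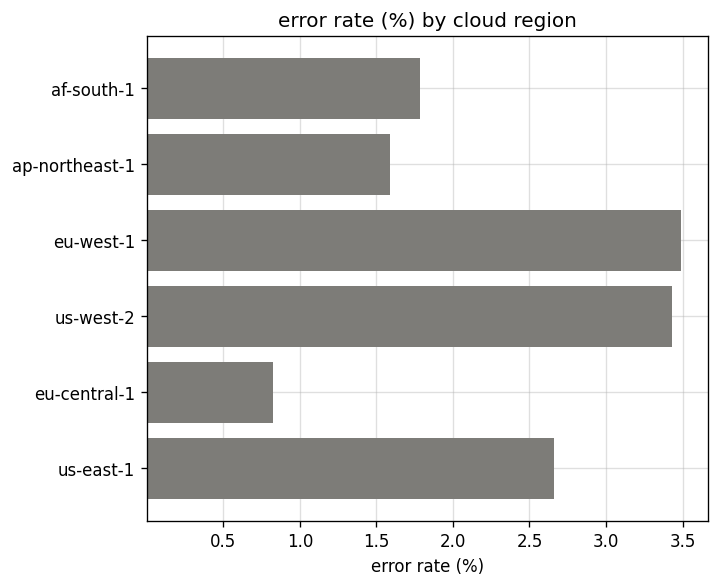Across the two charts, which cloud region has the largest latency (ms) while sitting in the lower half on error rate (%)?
Chart 2 median error rate (%) ≈ 2; below-median cloud regions: af-south-1, ap-northeast-1, eu-central-1. Among those, eu-central-1 has the highest latency (ms) (≈ 450).

eu-central-1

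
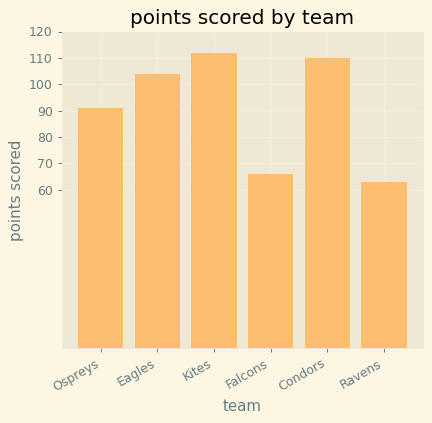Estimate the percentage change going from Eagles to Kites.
≈ +10%

Eagles ≈ 100, Kites ≈ 110; (110 − 100) / 100 ≈ +10%.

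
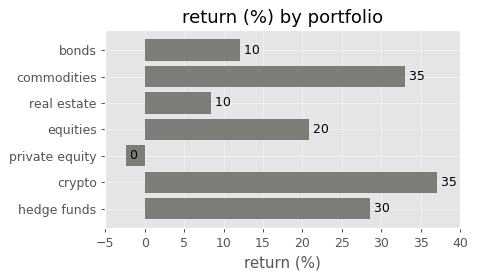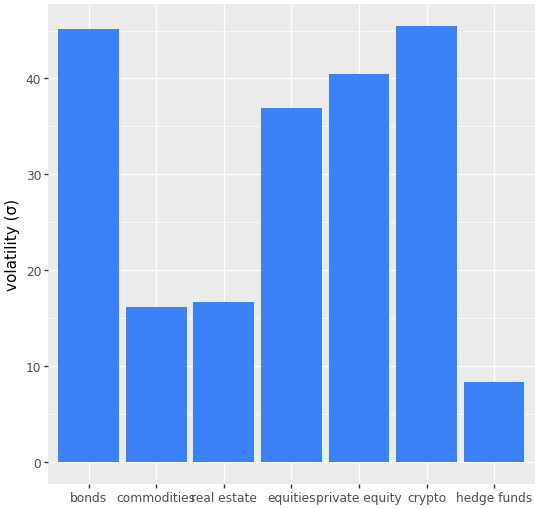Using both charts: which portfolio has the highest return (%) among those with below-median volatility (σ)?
Chart 2 median volatility (σ) ≈ 35; below-median portfolios: commodities, real estate, hedge funds. Among those, commodities has the highest return (%) (≈ 35).

commodities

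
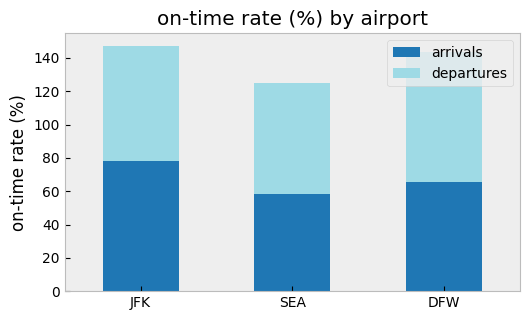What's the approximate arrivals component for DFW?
arrivals top ≈ 60, bottom ≈ 0; segment ≈ 60.

≈ 60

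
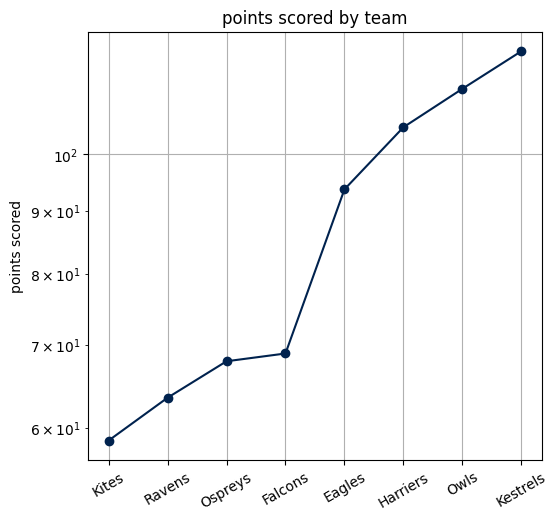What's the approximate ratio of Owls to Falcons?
Owls ≈ 110, Falcons ≈ 70; 110/70 ≈ 1.57.

≈ 1.57×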